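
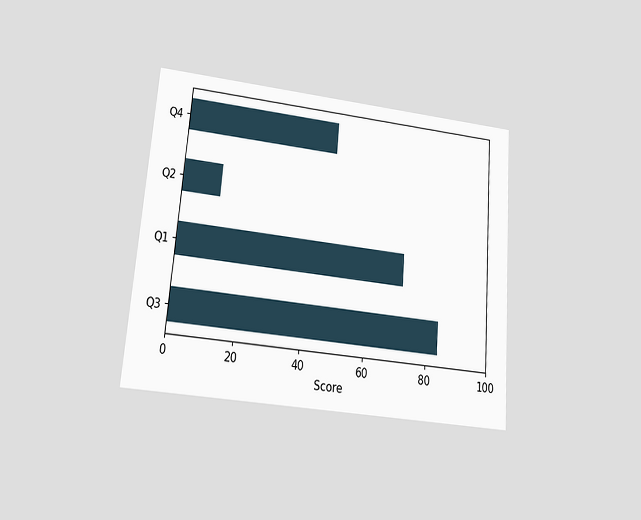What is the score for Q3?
The chart is tilted about 5° clockwise and viewed at a slight angle. Reading along the chart's x-axis, the Q3 bar reaches 84.

84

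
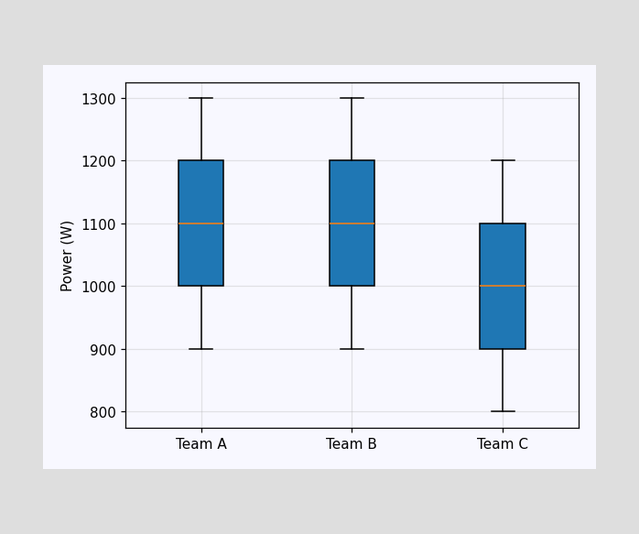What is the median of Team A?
The median line in the Team A box sits at 1100W.

1100W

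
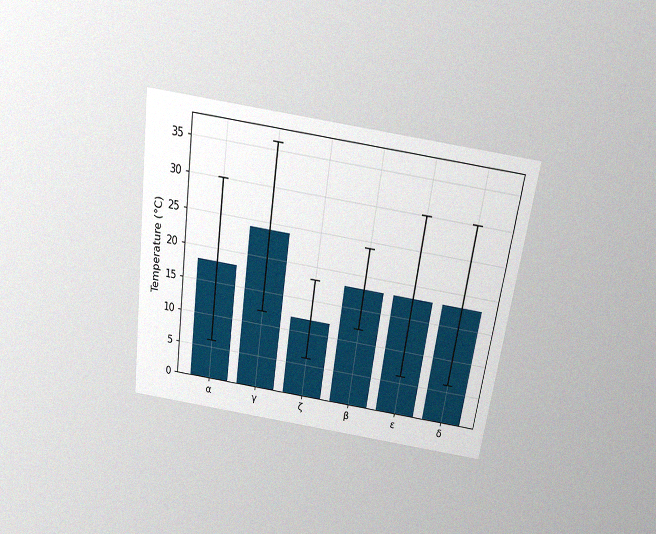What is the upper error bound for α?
The chart is tilted about 8° clockwise and viewed slightly from above, with some photo noise. The α bar's upper whisker reaches 30°C.

30°C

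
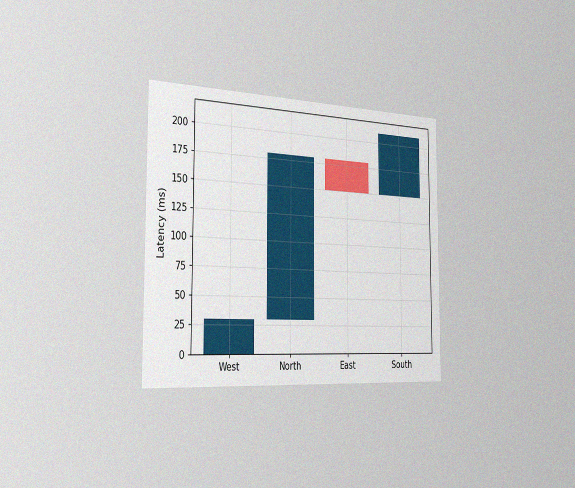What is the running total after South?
The chart is viewed slightly from the left, with some photo noise. After South the running total reaches 210ms.

210ms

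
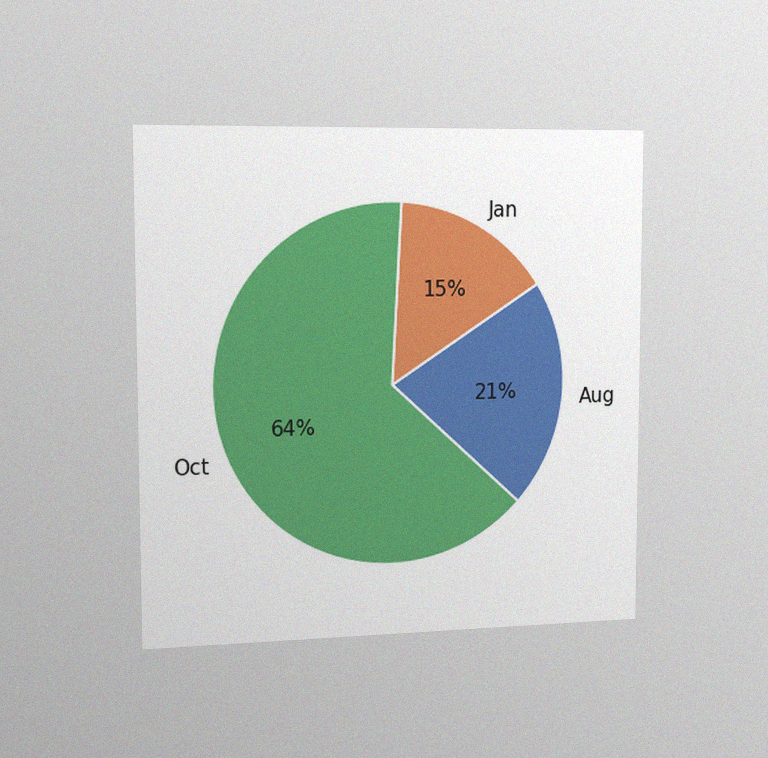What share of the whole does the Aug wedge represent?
21%

The chart is viewed slightly from the left, with some photo noise. The Aug slice takes up 21% of the pie.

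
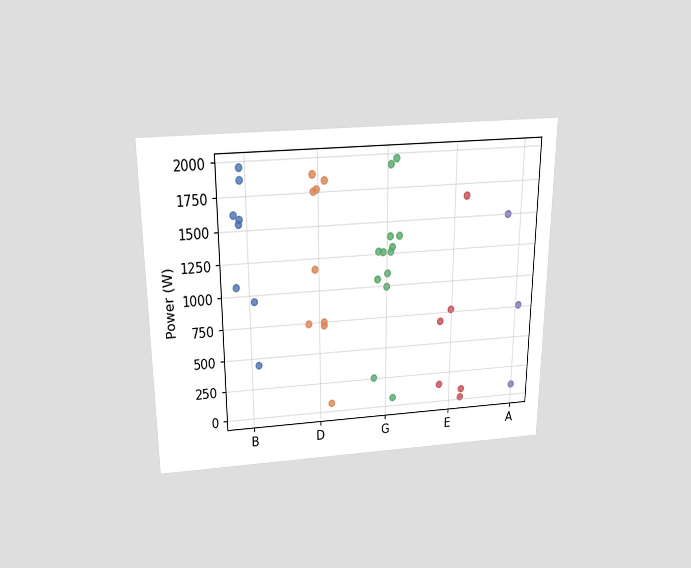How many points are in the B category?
8

The chart is viewed slightly from above. Counting the markers in the B column gives 8.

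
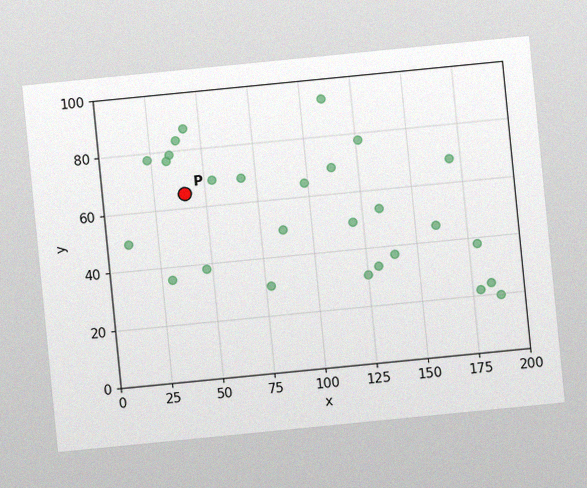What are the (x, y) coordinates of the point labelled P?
(40, 65)

The chart is tilted about 6° counter-clockwise, with some photo noise. Following the gridlines from P to each axis, P sits at (40, 65).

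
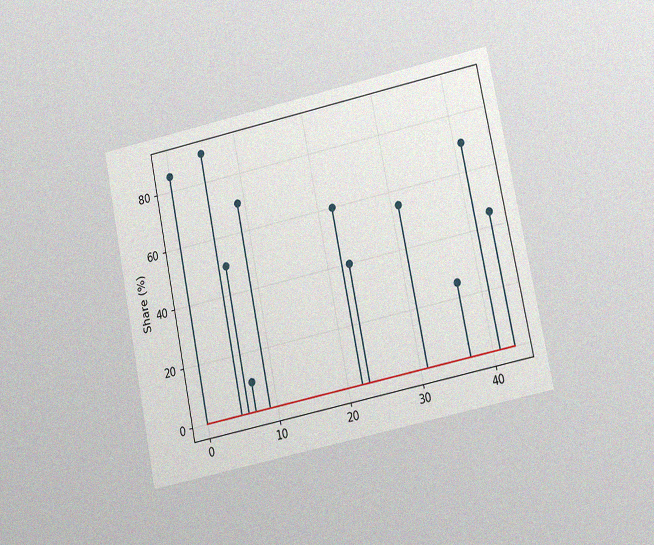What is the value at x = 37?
25%

The chart is tilted about 12° counter-clockwise and viewed at a slight angle, with some photo noise. The stem at x=37 reaches 25%.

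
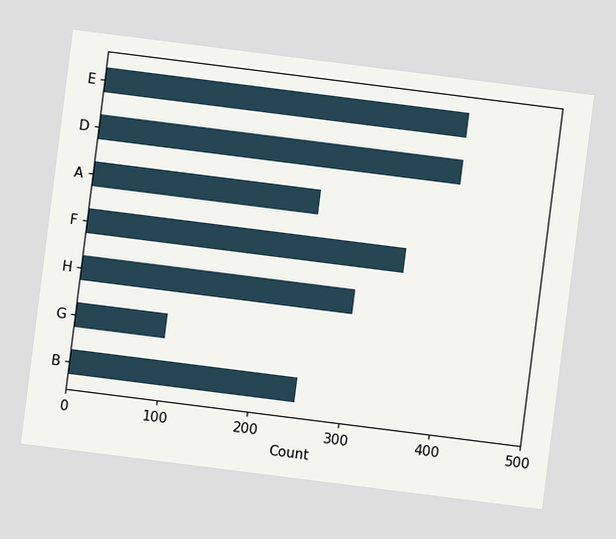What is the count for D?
The chart is tilted about 7° clockwise. Reading along the chart's x-axis, the D bar reaches 400.

400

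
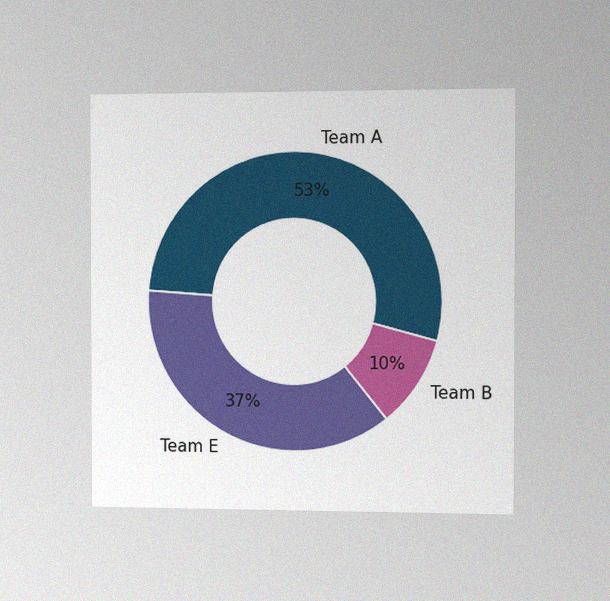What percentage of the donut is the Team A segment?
The chart is viewed slightly from the right, with some photo noise. The Team A segment takes up 53% of the ring.

53%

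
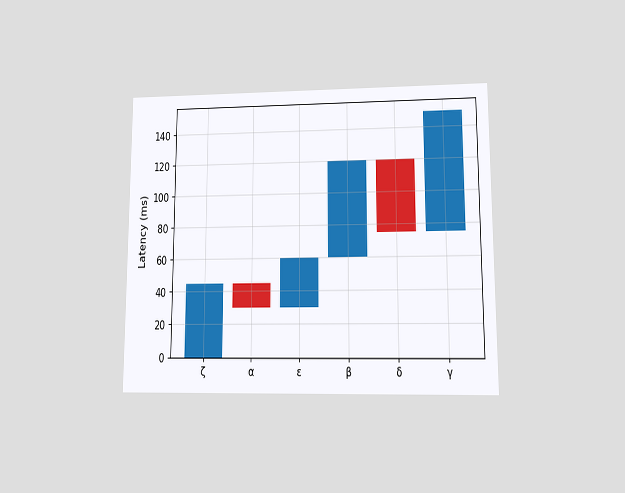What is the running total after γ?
150ms

The chart is viewed at a slight angle. After γ the running total reaches 150ms.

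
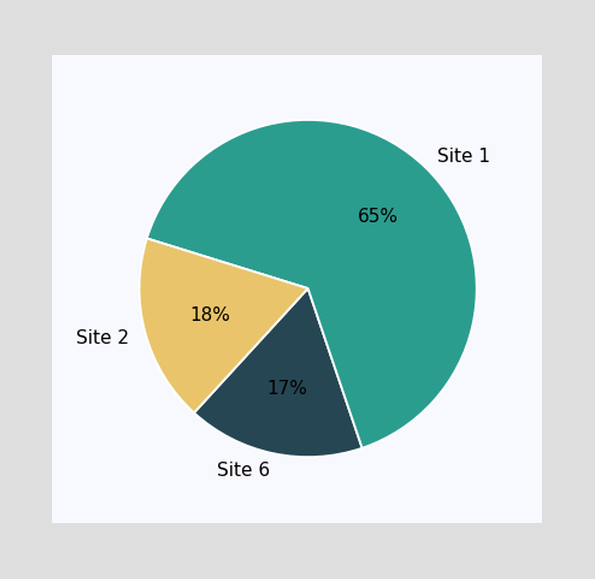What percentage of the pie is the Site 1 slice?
The Site 1 slice takes up 65% of the pie.

65%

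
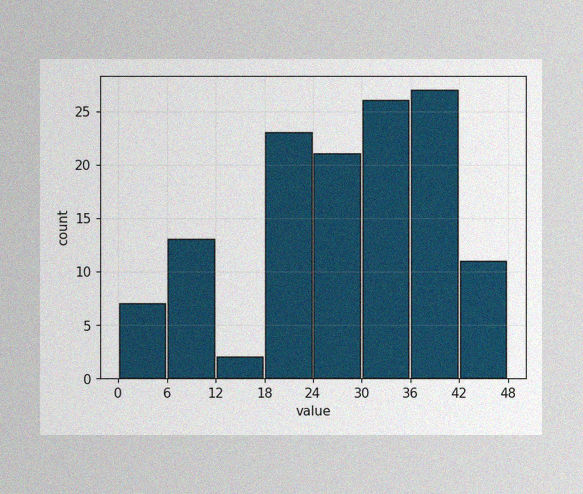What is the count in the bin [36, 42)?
The image has some photo noise and uneven lighting. The [36, 42) bin has height 27.

27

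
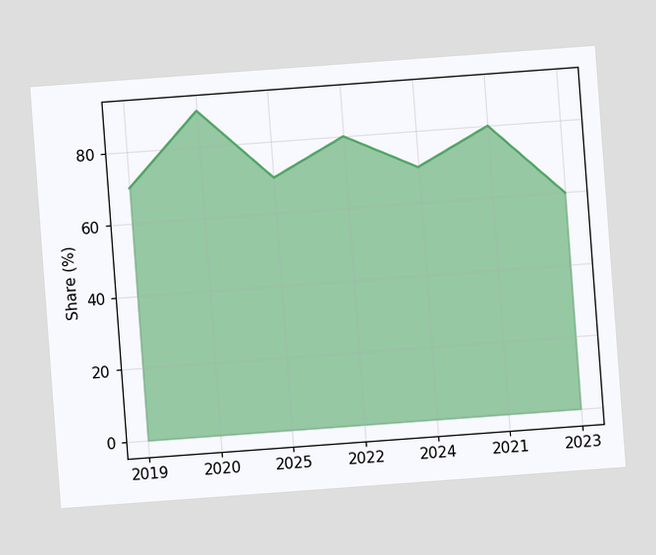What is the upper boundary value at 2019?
The chart is tilted about 4° counter-clockwise. At 2019 the upper boundary is at 70%.

70%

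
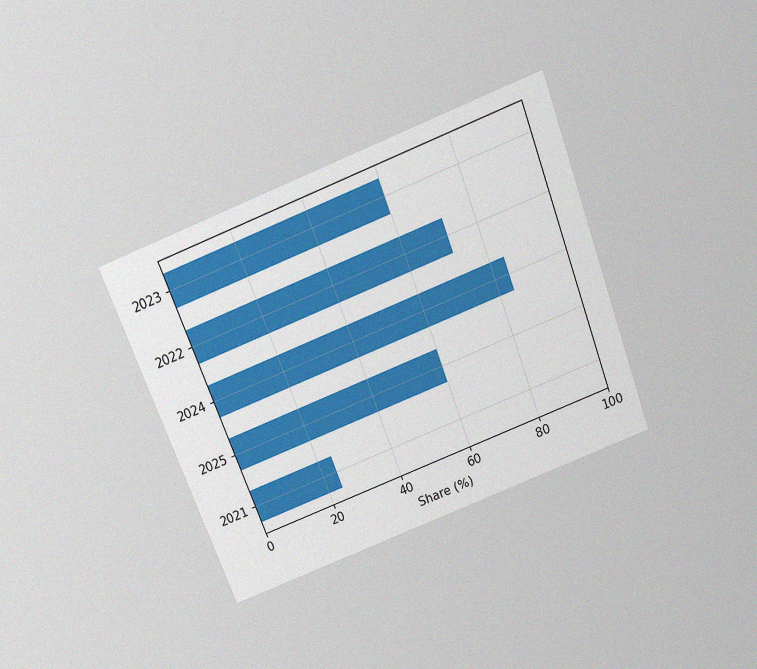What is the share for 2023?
The chart is tilted about 21° counter-clockwise and viewed slightly from above, with some photo noise. Reading along the chart's x-axis, the 2023 bar reaches 60%.

60%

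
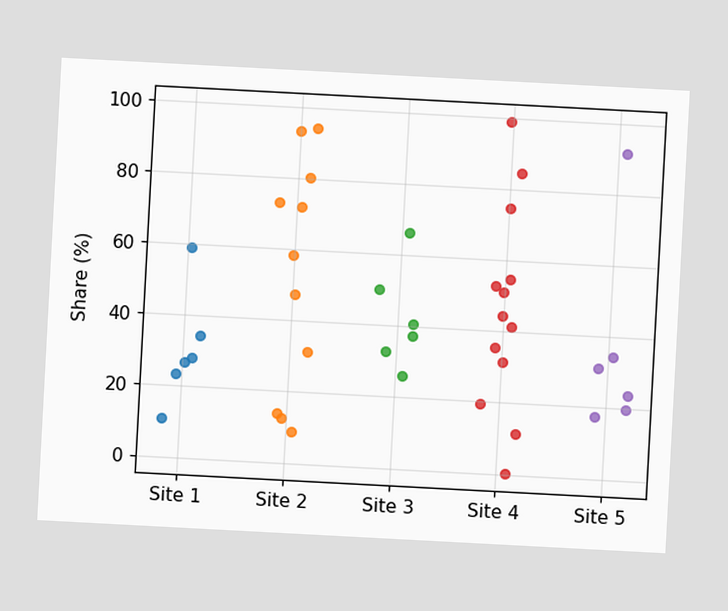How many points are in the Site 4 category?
The chart is tilted about 3° clockwise. Counting the markers in the Site 4 column gives 13.

13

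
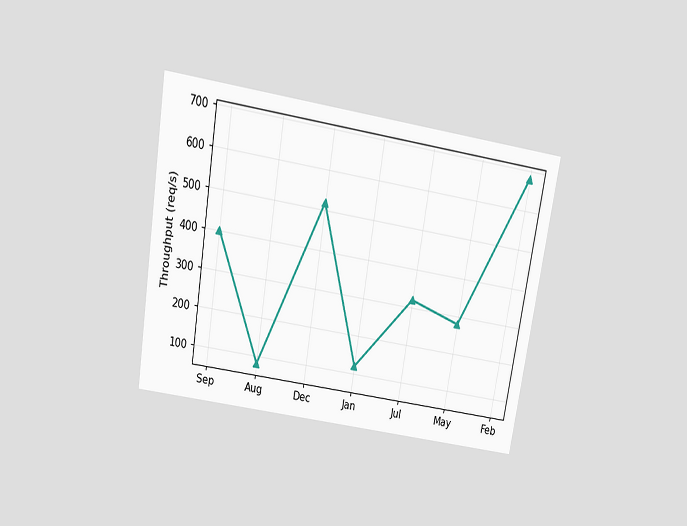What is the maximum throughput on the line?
The chart is tilted about 9° clockwise and viewed slightly from above. The highest point is at Feb, and reading across to the y-axis gives 680req/s.

680req/s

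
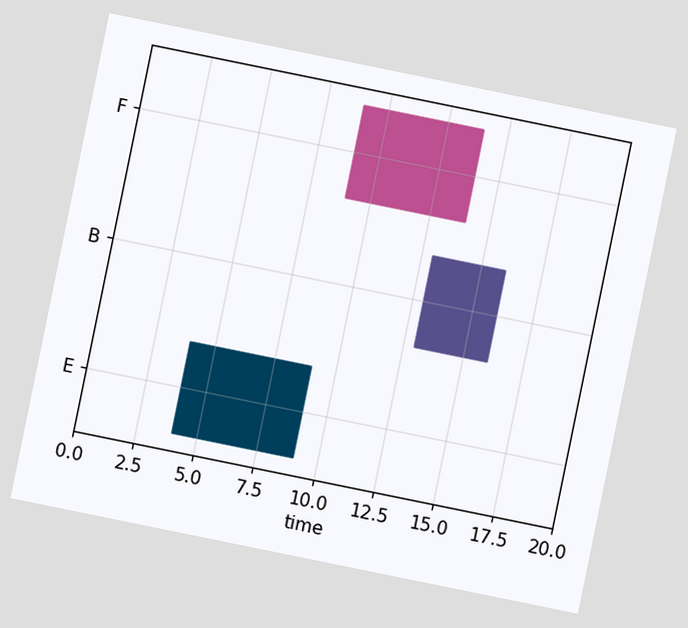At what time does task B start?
13

The chart is tilted about 12° clockwise. The B bar begins at t=13.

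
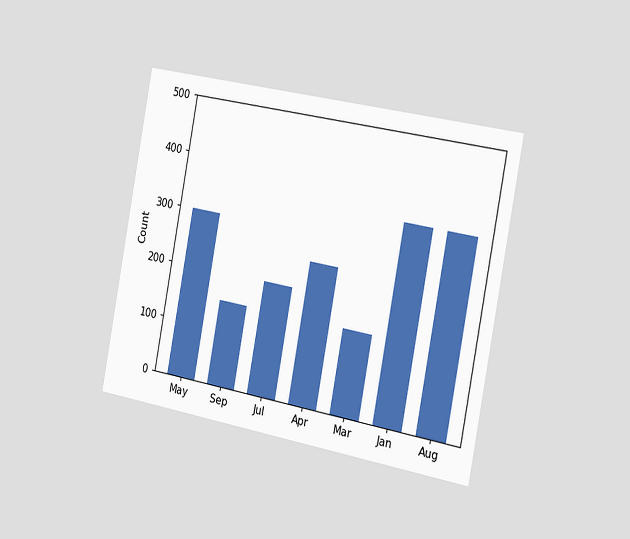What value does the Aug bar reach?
350

The chart is tilted about 11° clockwise and viewed slightly from the right. Reading along the chart's y-axis, the Aug bar reaches 350.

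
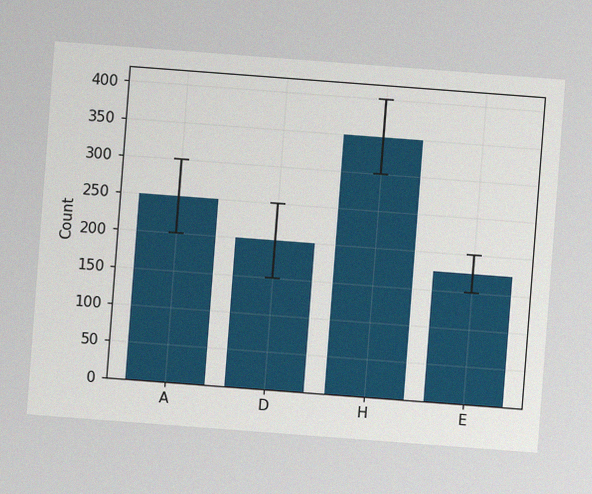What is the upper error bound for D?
The chart is tilted about 4° clockwise, with some photo noise. The D bar's upper whisker reaches 250.

250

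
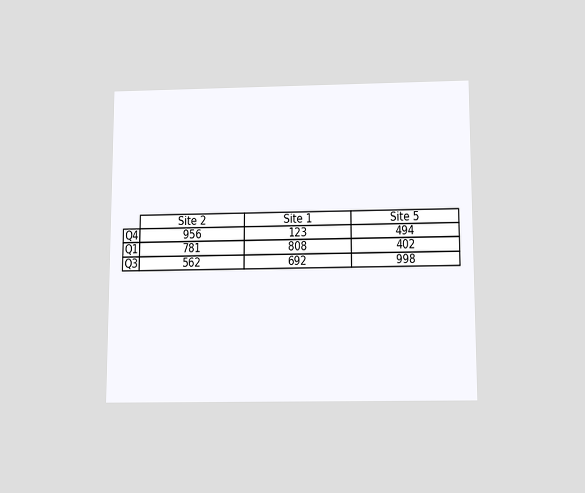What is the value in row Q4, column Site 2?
The chart is viewed slightly from below. The (Q4, Site 2) cell reads 956.

956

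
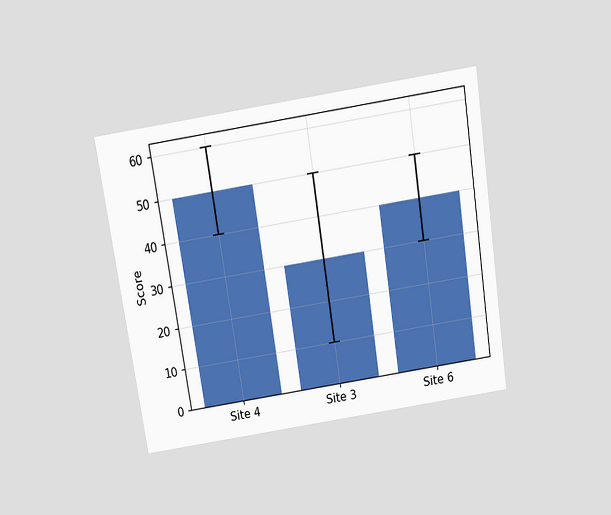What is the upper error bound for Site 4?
60

The chart is tilted about 9° counter-clockwise and viewed slightly from above. The Site 4 bar's upper whisker reaches 60.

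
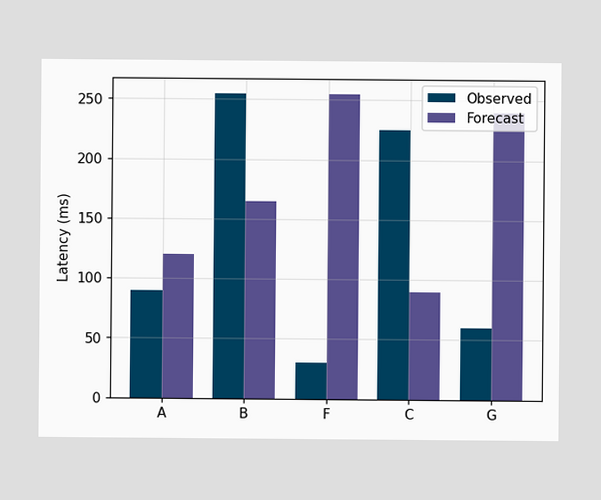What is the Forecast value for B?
165ms

The Forecast bar at B reaches 165ms on the y-axis.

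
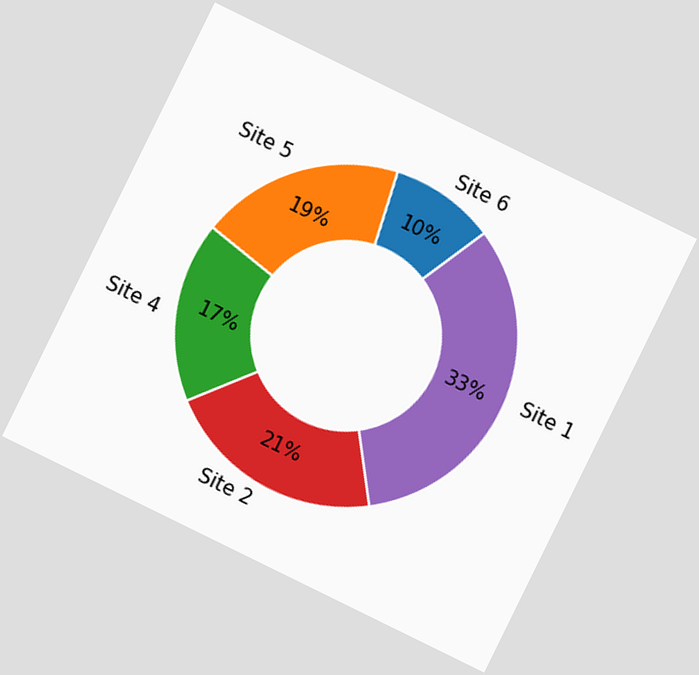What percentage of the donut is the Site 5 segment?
The chart is tilted about 26° clockwise. The Site 5 segment takes up 19% of the ring.

19%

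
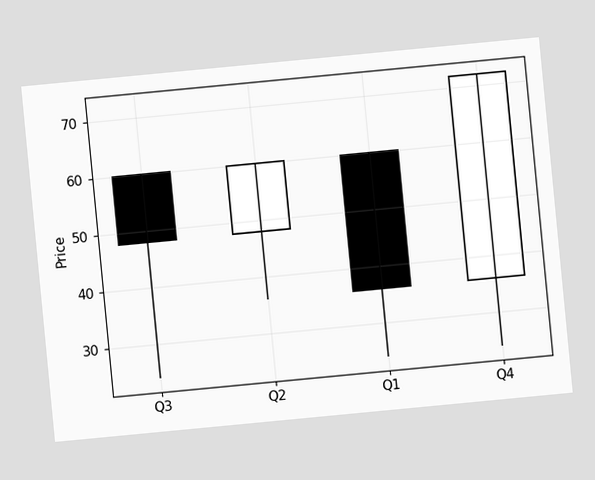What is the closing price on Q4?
72

The chart is tilted about 5° counter-clockwise. The Q4 candle closes at 72.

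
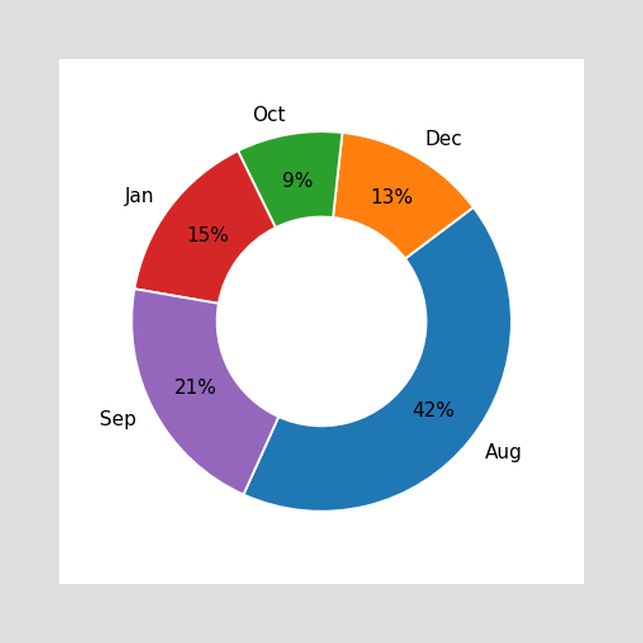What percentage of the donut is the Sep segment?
21%

The Sep segment takes up 21% of the ring.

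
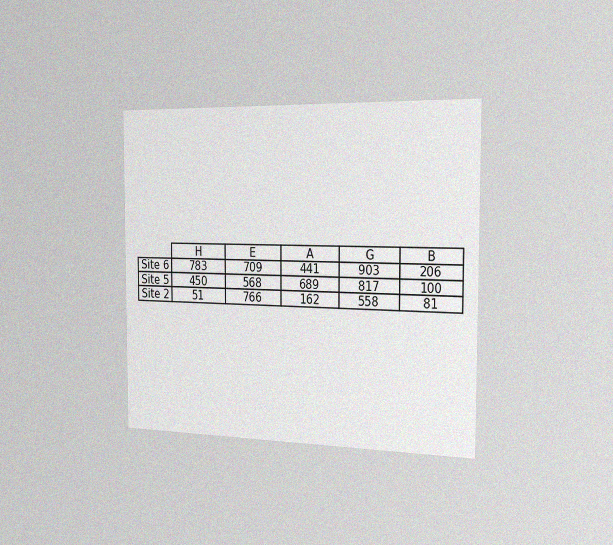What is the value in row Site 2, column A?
The chart is viewed slightly from the right, with some photo noise. The (Site 2, A) cell reads 162.

162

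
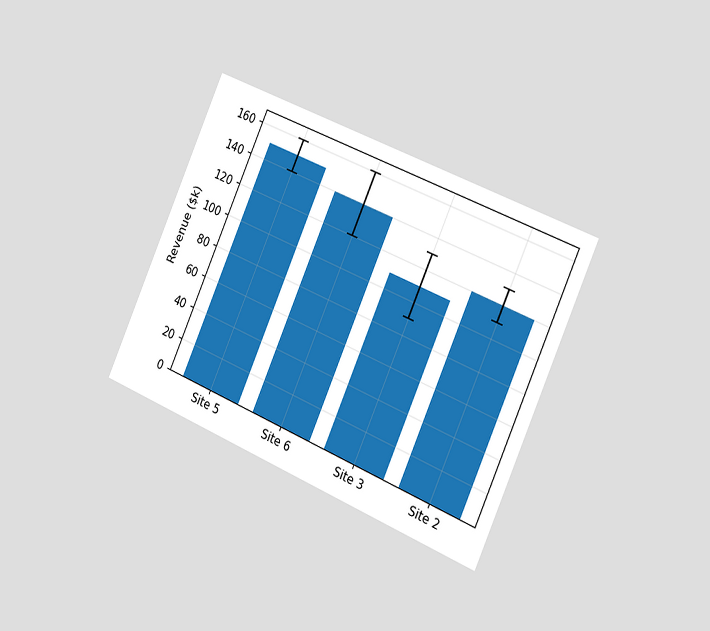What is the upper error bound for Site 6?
The chart is tilted about 24° clockwise and viewed slightly from the right. The Site 6 bar's upper whisker reaches $160k.

$160k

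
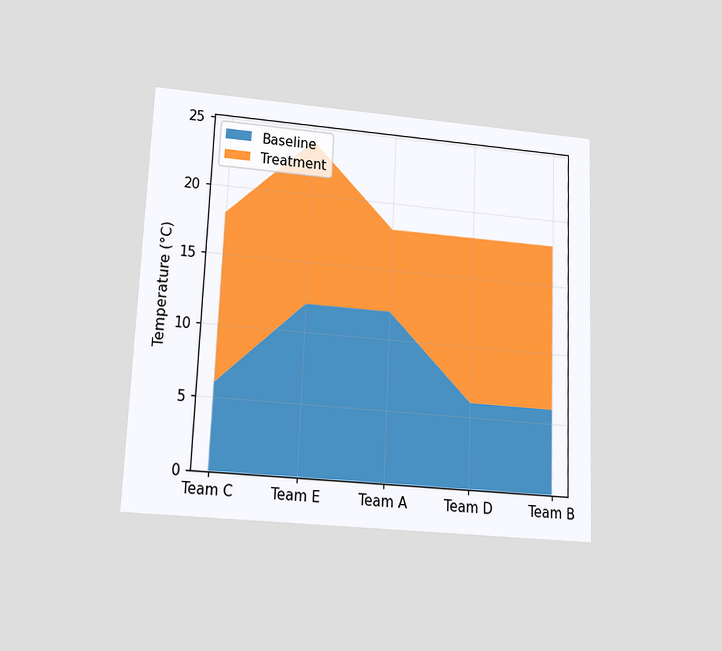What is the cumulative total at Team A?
18°C

The chart is tilted about 2° clockwise and viewed slightly from below. The stacked total at Team A reaches 18°C.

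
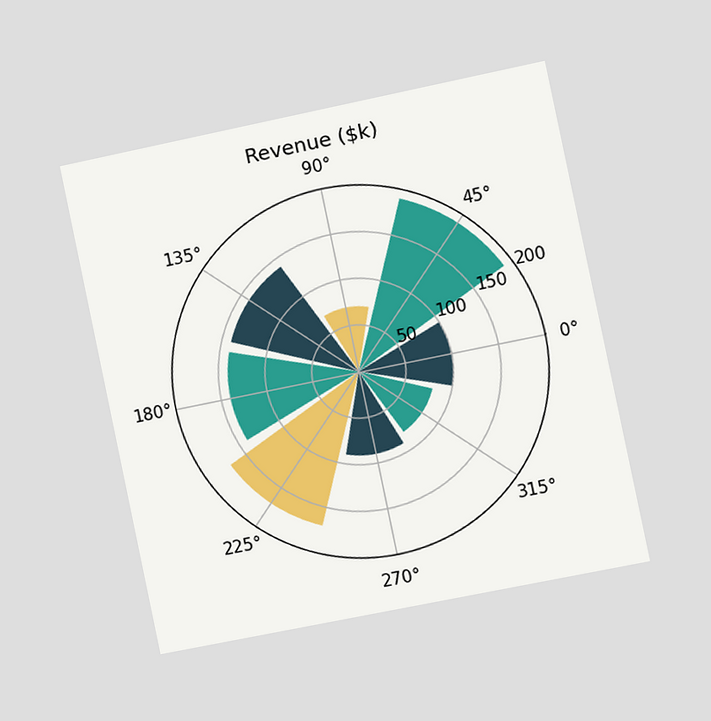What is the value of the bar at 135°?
$140k

The chart is tilted about 12° counter-clockwise and viewed slightly from the right. The bar at 135° reaches $140k on the radial axis.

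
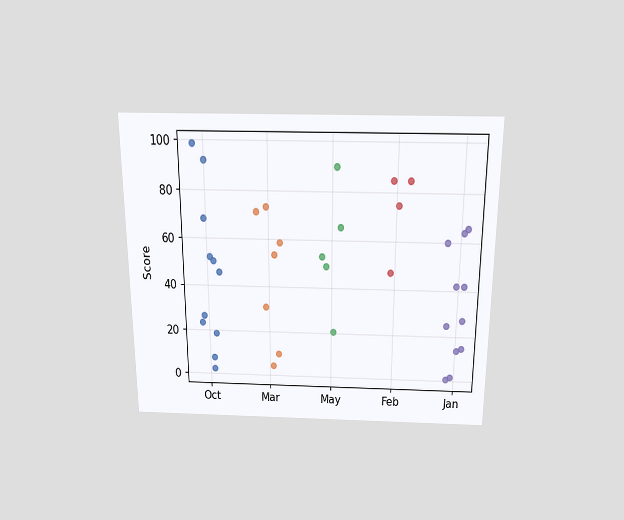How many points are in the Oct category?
The chart is viewed slightly from above. Counting the markers in the Oct column gives 11.

11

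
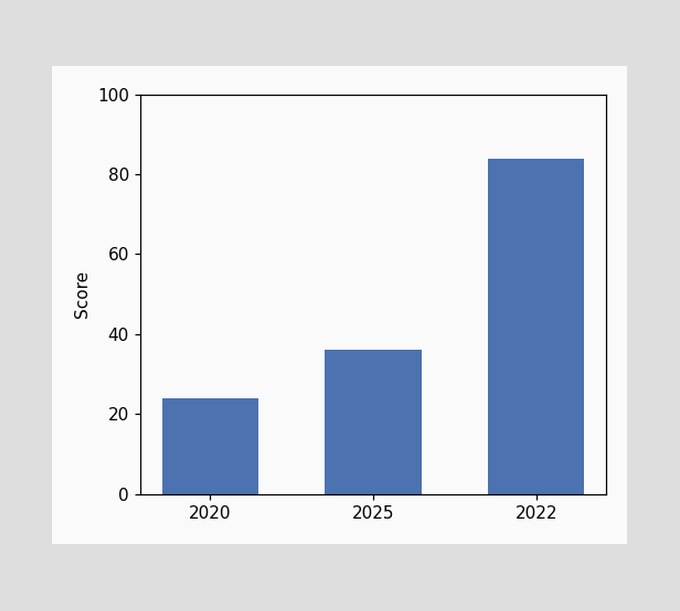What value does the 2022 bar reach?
Reading along the chart's y-axis, the 2022 bar reaches 84.

84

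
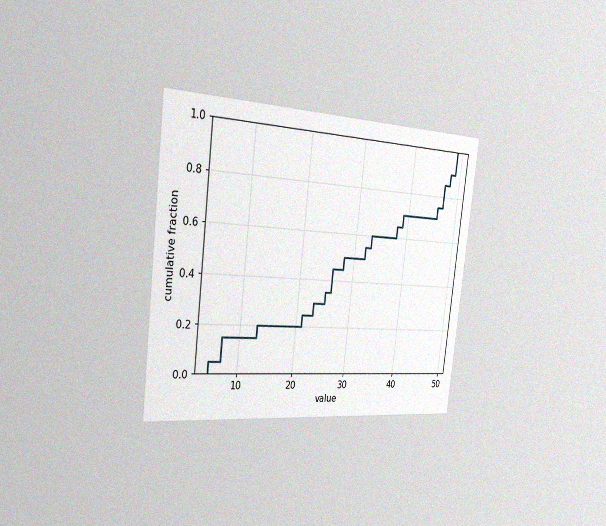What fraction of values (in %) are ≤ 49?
The chart is tilted about 7° clockwise and viewed slightly from the left, with some photo noise. At x=49 the ECDF step is at 100%.

100%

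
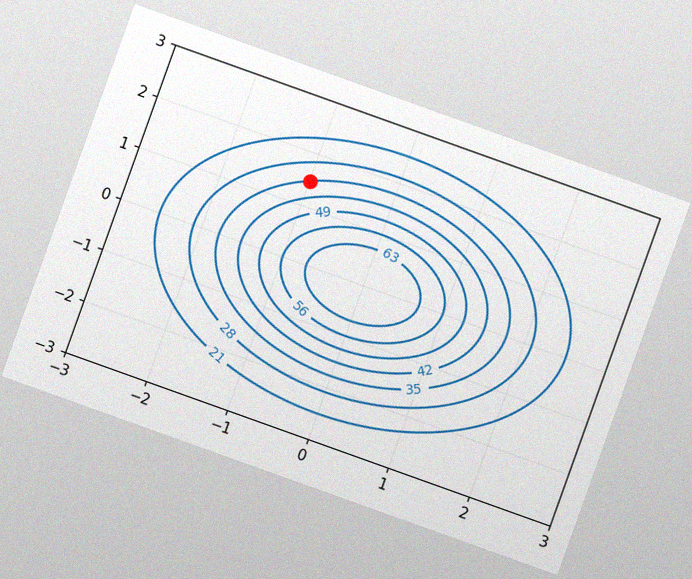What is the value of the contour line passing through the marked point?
35

The chart is tilted about 20° clockwise, with some photo noise. The marked point sits on the contour labelled 35.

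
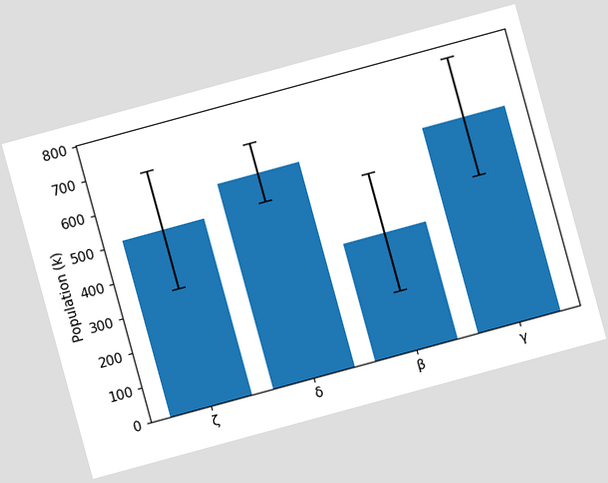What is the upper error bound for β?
510k

The chart is tilted about 15° counter-clockwise. The β bar's upper whisker reaches 510k.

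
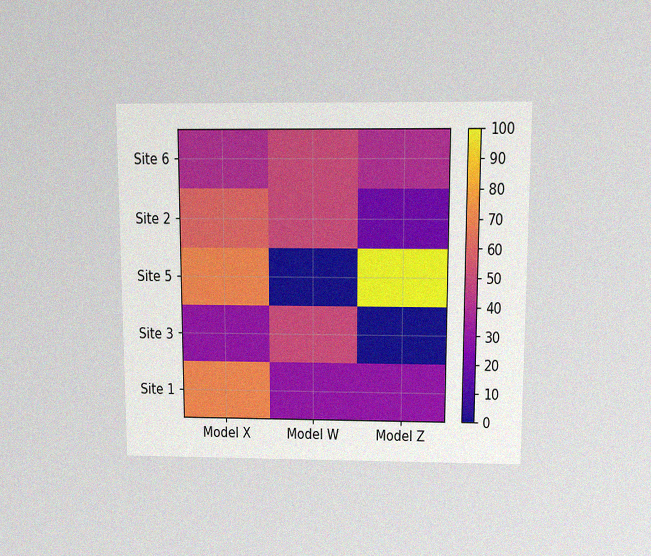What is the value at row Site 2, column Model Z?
The chart is viewed slightly from above, with some photo noise. Matching cell (Site 2, Model Z) against the colorbar gives 20.

20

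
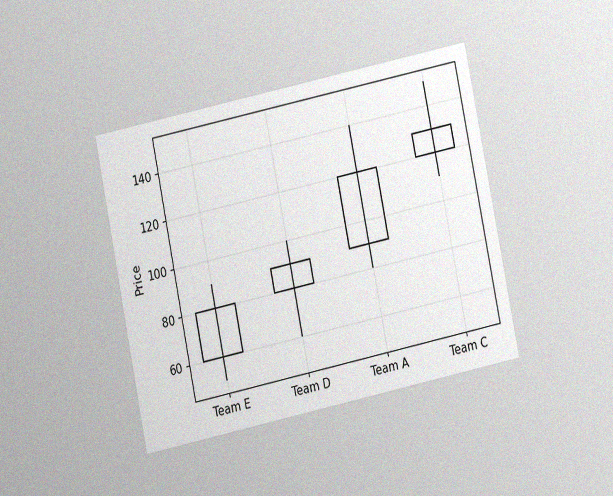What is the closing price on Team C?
The chart is tilted about 12° counter-clockwise and viewed at a slight angle, with some photo noise. The Team C candle closes at 130.

130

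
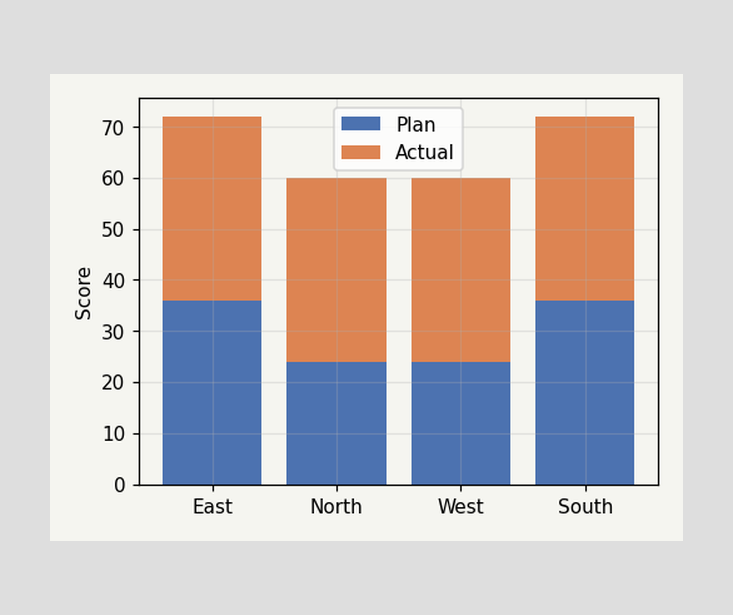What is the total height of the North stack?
The North stack's top reaches 60 on the y-axis.

60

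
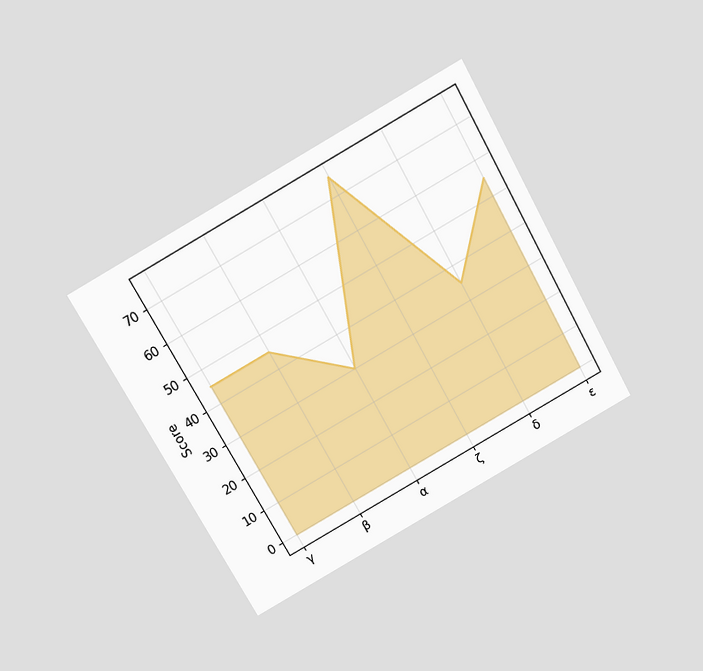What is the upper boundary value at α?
30

The chart is tilted about 29° counter-clockwise and viewed slightly from above. At α the upper boundary is at 30.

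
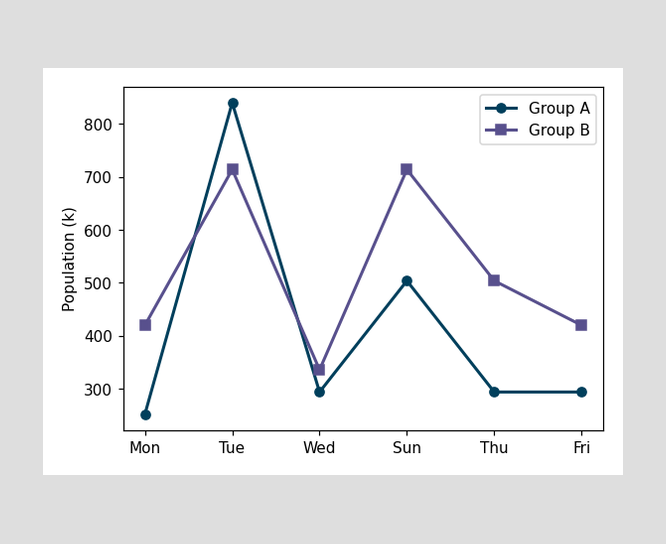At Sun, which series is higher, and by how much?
At Sun, Group B sits above the other line by 210k.

Group B, by 210k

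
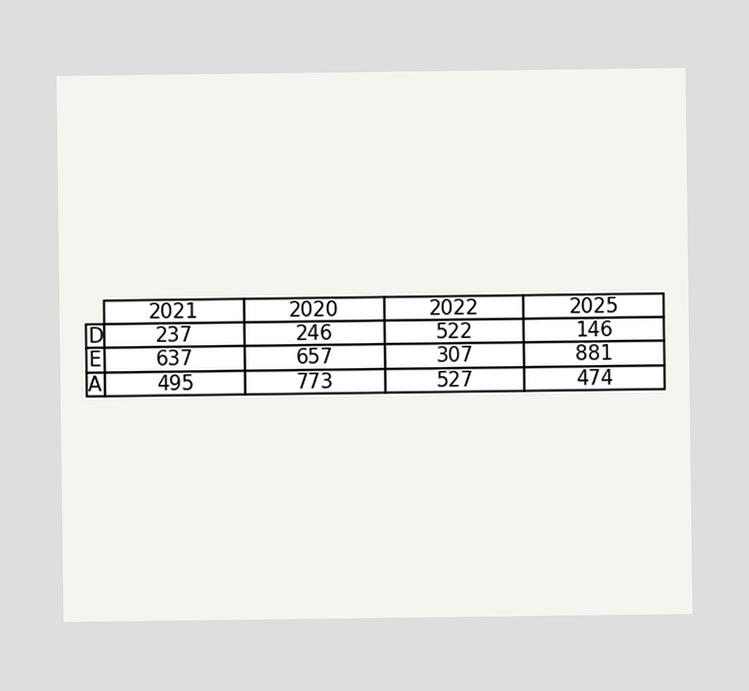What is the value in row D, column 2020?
246

The (D, 2020) cell reads 246.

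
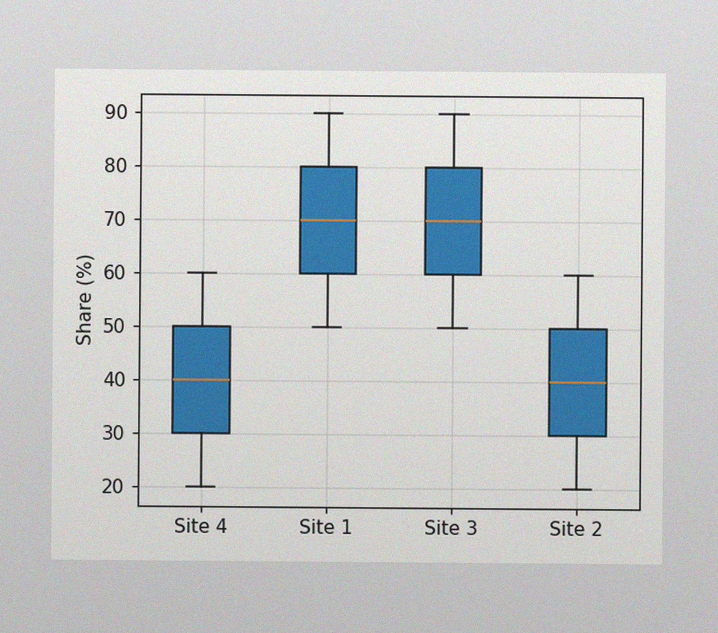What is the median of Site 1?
The image has some photo noise and uneven lighting. The median line in the Site 1 box sits at 70%.

70%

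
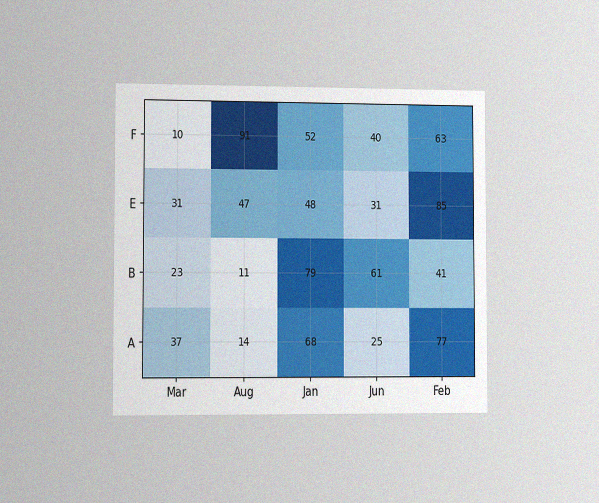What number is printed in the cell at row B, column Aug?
The chart is viewed slightly from the left, with some photo noise. The (B, Aug) cell reads 11.

11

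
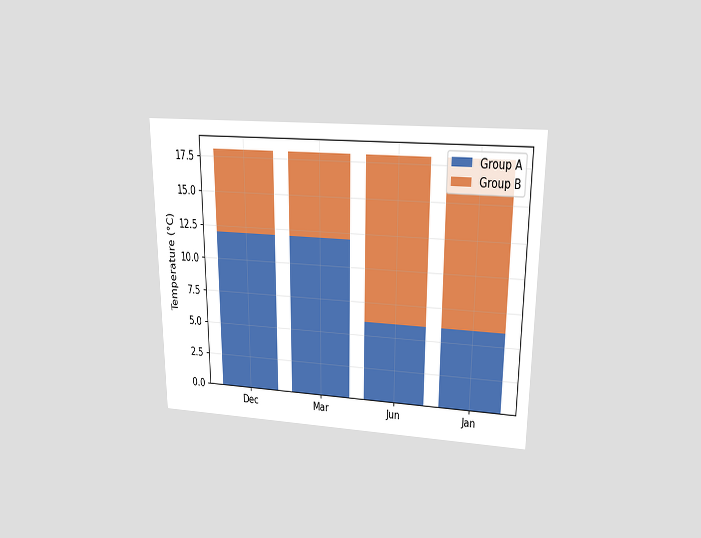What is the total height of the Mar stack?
The chart is viewed slightly from above. The Mar stack's top reaches 18°C on the y-axis.

18°C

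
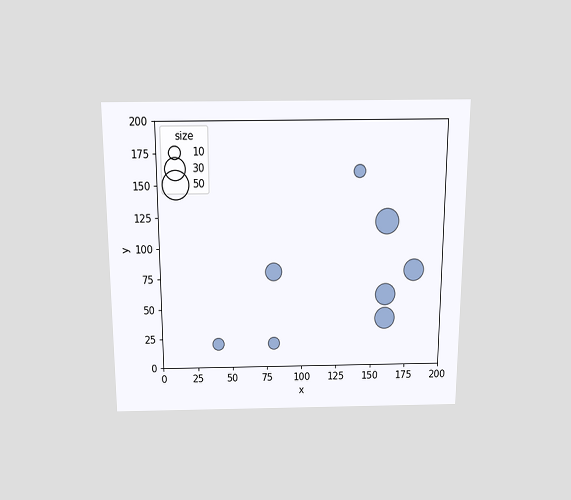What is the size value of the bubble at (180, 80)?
The chart is viewed slightly from above. Matching the bubble at (180, 80) against the size legend gives 30.

30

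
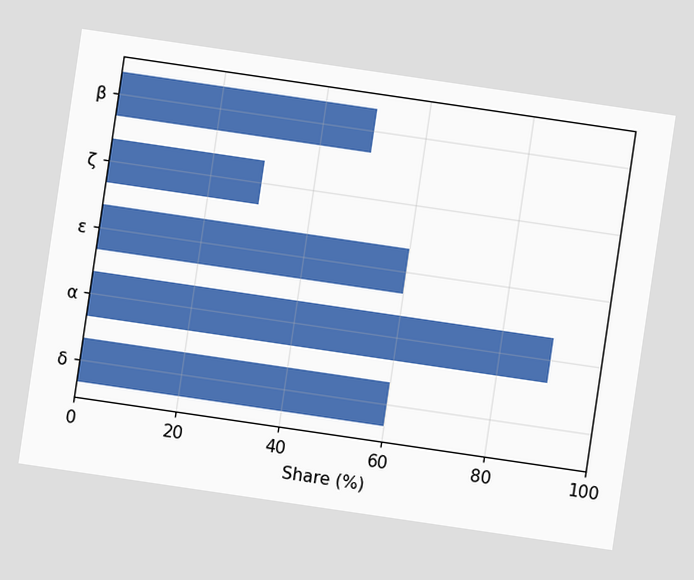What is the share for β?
50%

The chart is tilted about 8° clockwise. Reading along the chart's x-axis, the β bar reaches 50%.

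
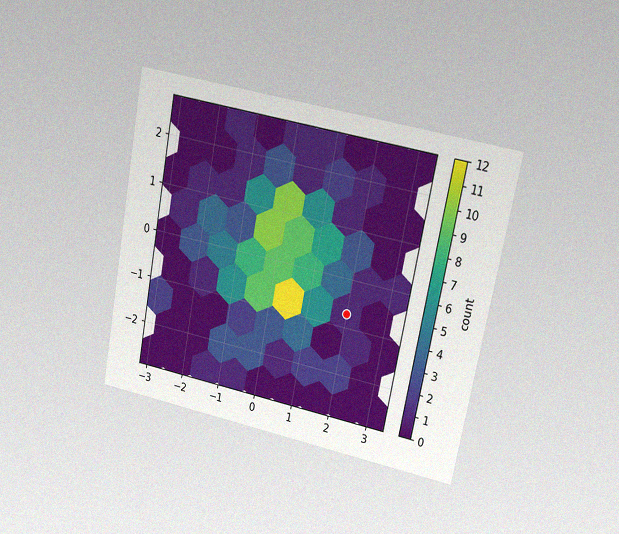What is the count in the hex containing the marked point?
1

The chart is tilted about 11° clockwise and viewed at a slight angle, with some photo noise. The marked hex reads 1 on the colorbar.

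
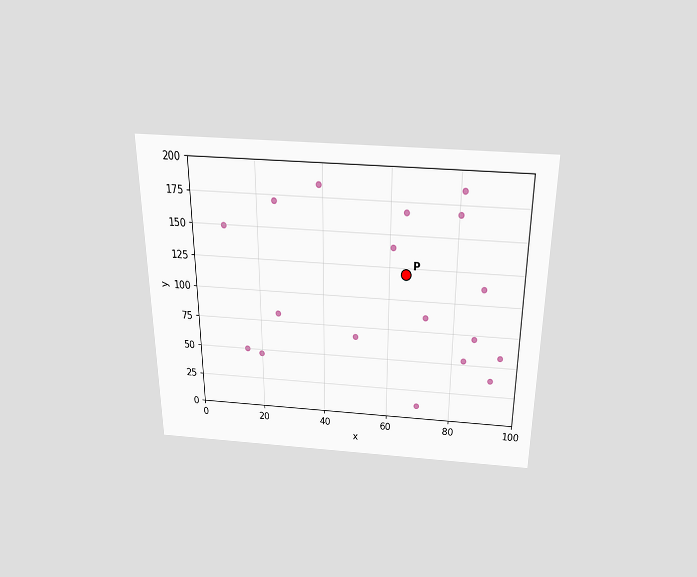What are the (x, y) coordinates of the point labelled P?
The chart is viewed slightly from above. Following the gridlines from P to each axis, P sits at (65, 120).

(65, 120)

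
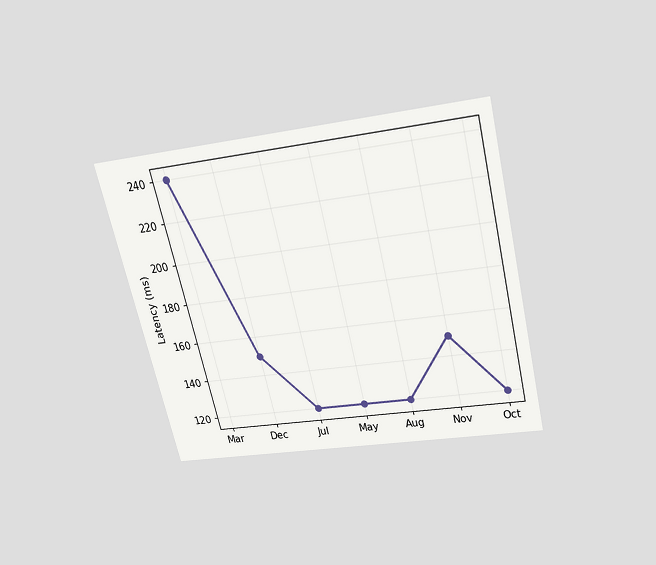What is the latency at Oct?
120ms

The chart is tilted about 14° counter-clockwise and viewed slightly from above. At Oct, the line is at 120ms.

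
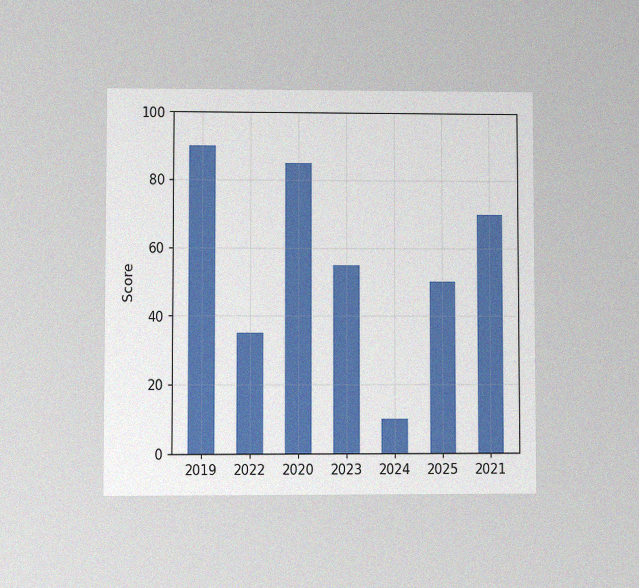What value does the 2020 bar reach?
The chart is viewed at a slight angle, with some photo noise. Reading along the chart's y-axis, the 2020 bar reaches 85.

85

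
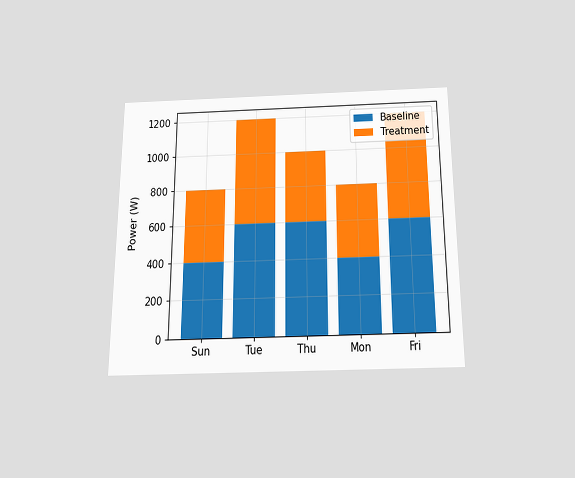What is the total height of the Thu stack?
The chart is viewed slightly from below. The Thu stack's top reaches 1000W on the y-axis.

1000W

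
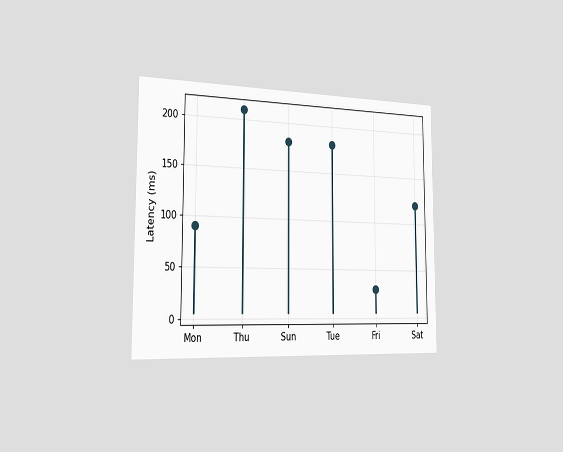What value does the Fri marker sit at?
30ms

The chart is viewed slightly from the left. The Fri marker sits at 30ms.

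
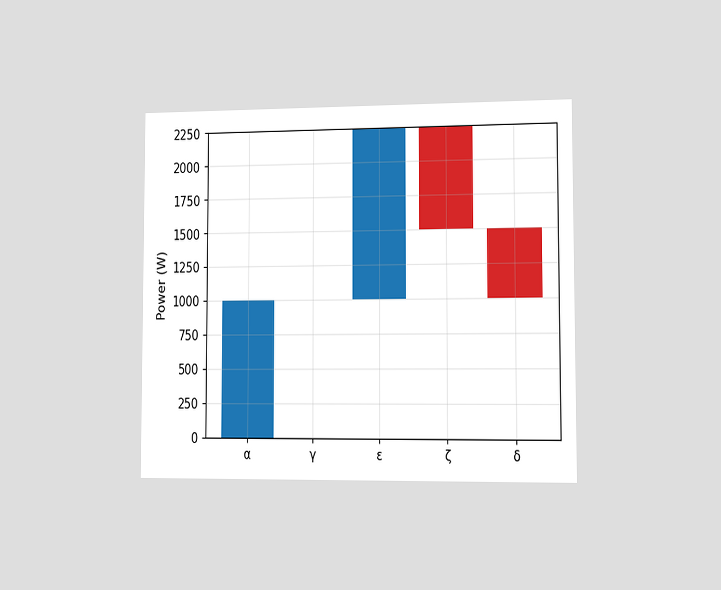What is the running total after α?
1000W

The chart is viewed slightly from the right. After α the running total reaches 1000W.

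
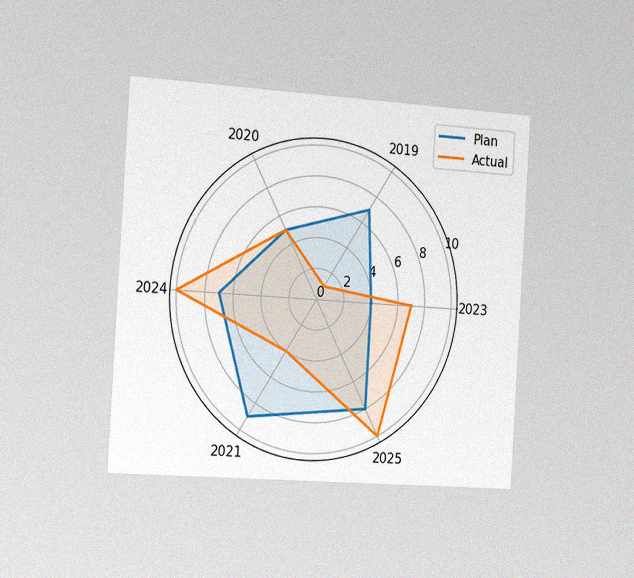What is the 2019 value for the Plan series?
7

The chart is tilted about 4° clockwise and viewed slightly from the left, with some photo noise. On the 2019 axis, Plan reaches 7.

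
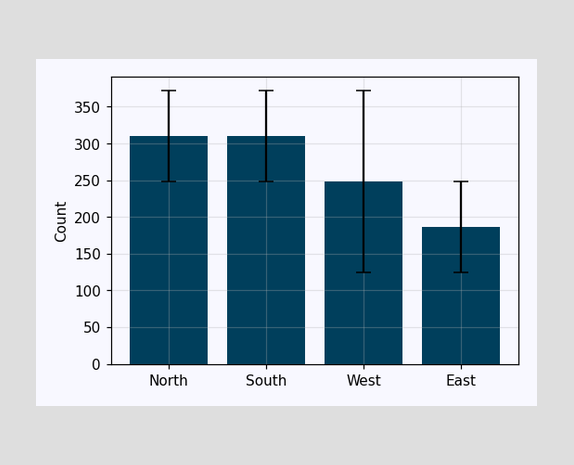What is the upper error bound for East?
248

The East bar's upper whisker reaches 248.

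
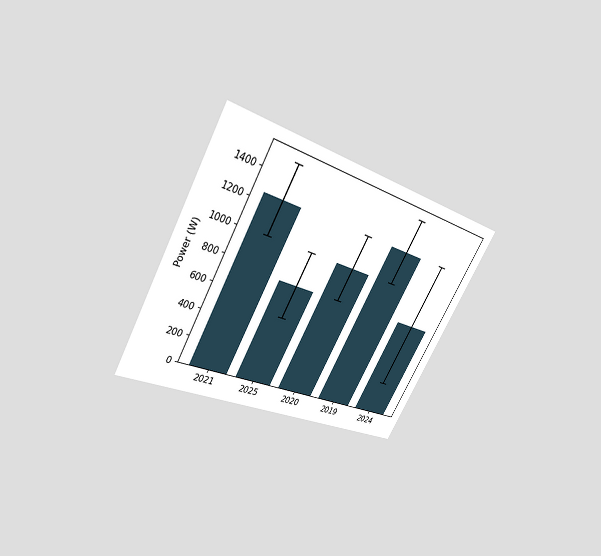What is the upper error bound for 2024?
1250W

The chart is tilted about 29° clockwise and viewed slightly from above. The 2024 bar's upper whisker reaches 1250W.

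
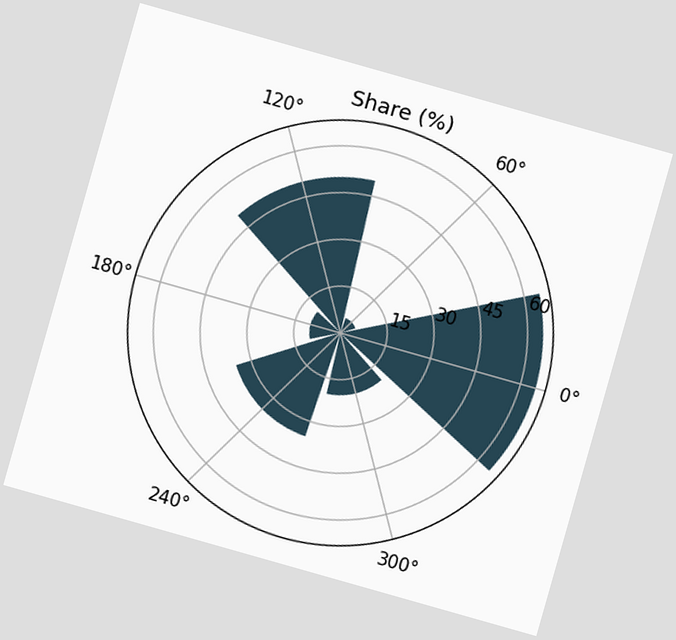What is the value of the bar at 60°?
The chart is tilted about 16° clockwise. The bar at 60° reaches 5% on the radial axis.

5%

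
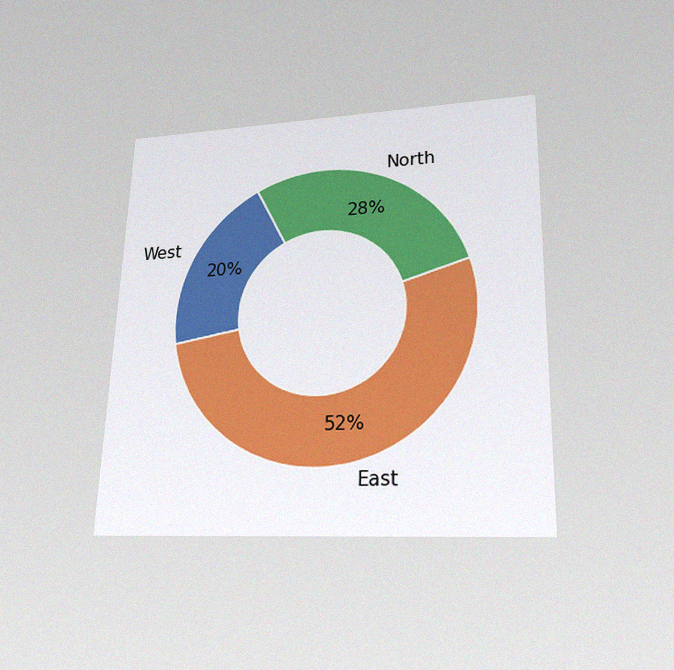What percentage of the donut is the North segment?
28%

The chart is viewed slightly from below, with some photo noise. The North segment takes up 28% of the ring.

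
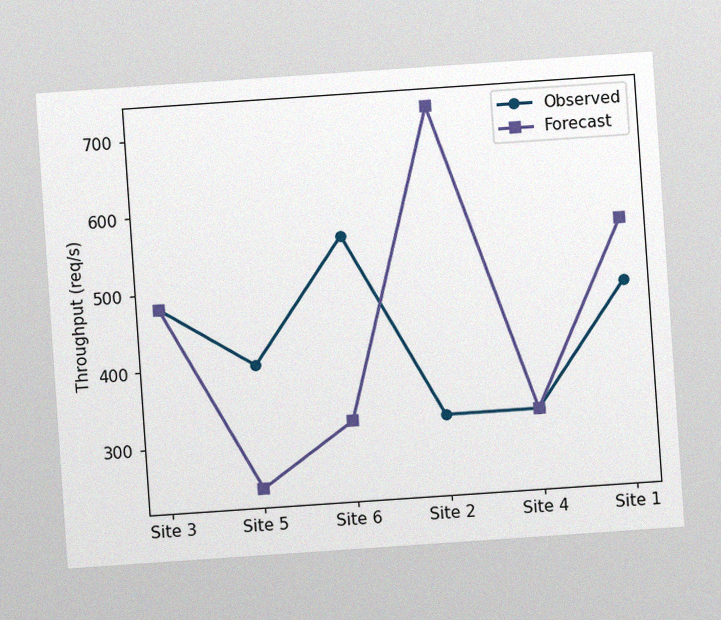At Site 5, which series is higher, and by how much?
Observed, by 160req/s

The chart is tilted about 4° counter-clockwise, with some photo noise. At Site 5, Observed sits above the other line by 160req/s.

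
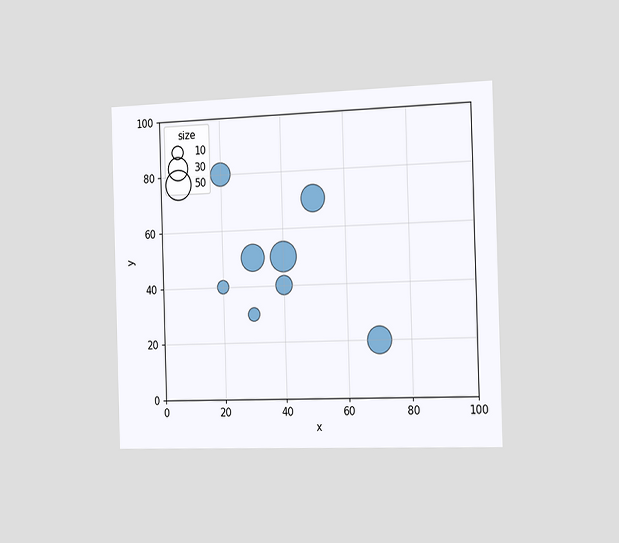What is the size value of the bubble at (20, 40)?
10

The chart is viewed slightly from the right. Matching the bubble at (20, 40) against the size legend gives 10.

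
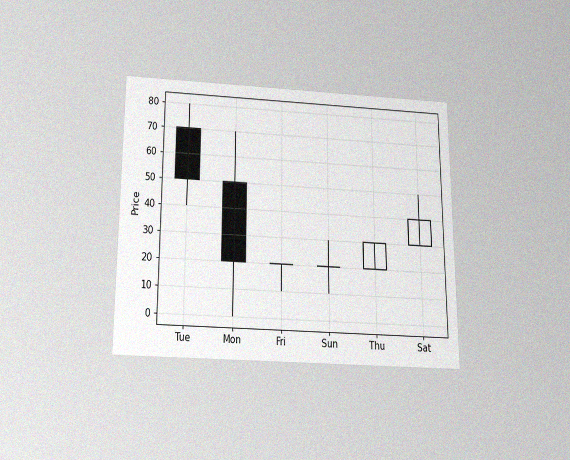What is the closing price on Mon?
The chart is viewed slightly from below, with some photo noise. The Mon candle closes at 20.

20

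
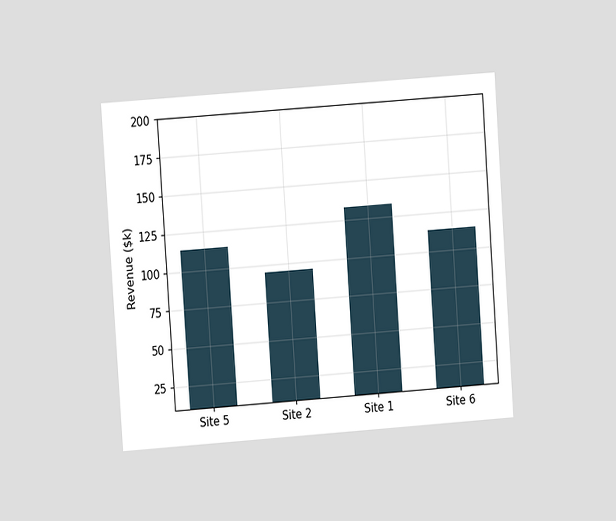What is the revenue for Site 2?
The chart is tilted about 4° counter-clockwise and viewed at a slight angle. Reading along the chart's y-axis, the Site 2 bar reaches $95k.

$95k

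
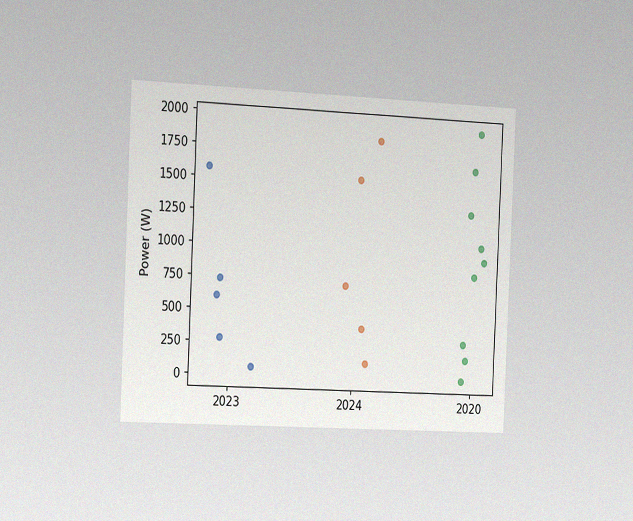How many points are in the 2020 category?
9

The chart is tilted about 3° clockwise and viewed slightly from the left, with some photo noise. Counting the markers in the 2020 column gives 9.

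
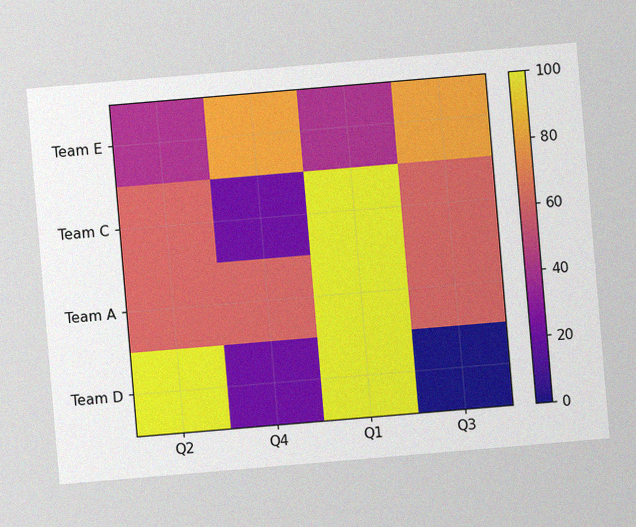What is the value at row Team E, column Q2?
The chart is tilted about 5° counter-clockwise, with some photo noise. Matching cell (Team E, Q2) against the colorbar gives 40.

40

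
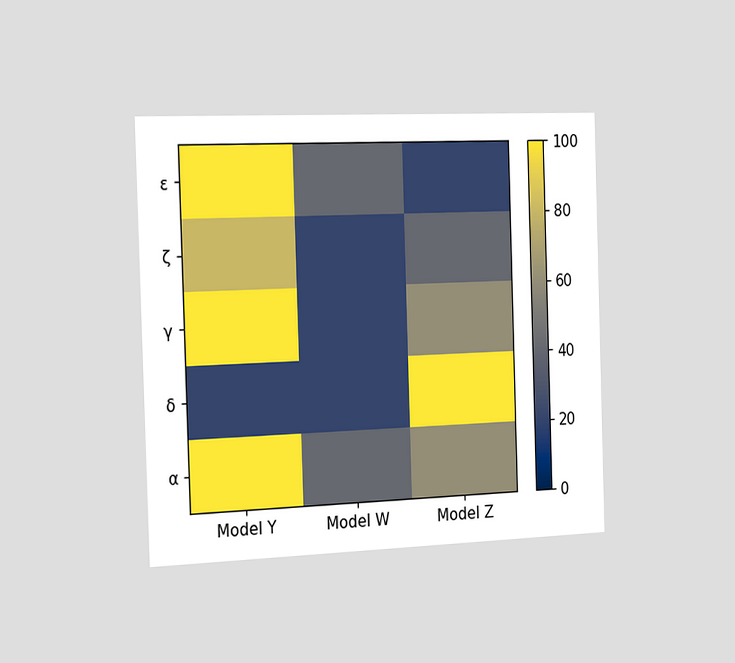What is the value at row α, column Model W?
The chart is viewed slightly from the left. Matching cell (α, Model W) against the colorbar gives 40.

40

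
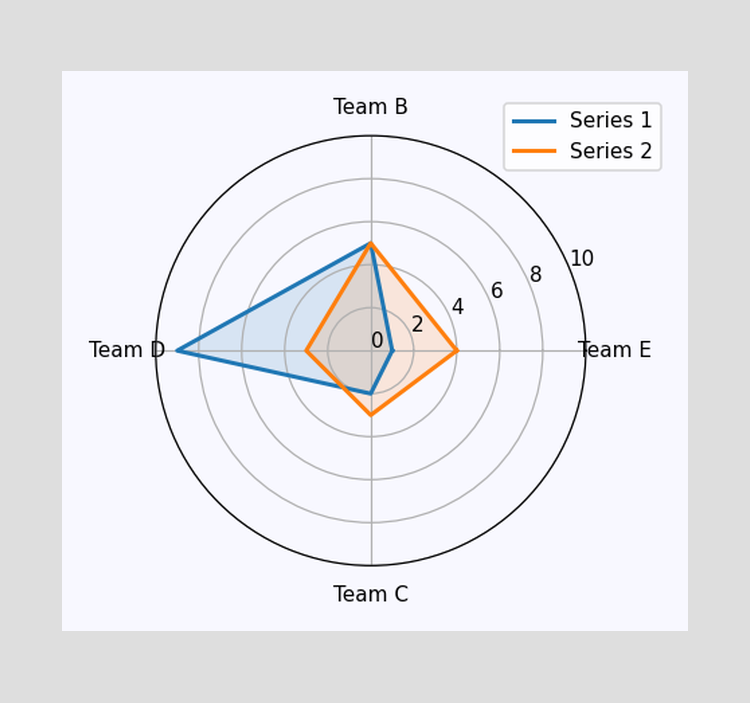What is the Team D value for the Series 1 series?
On the Team D axis, Series 1 reaches 9.

9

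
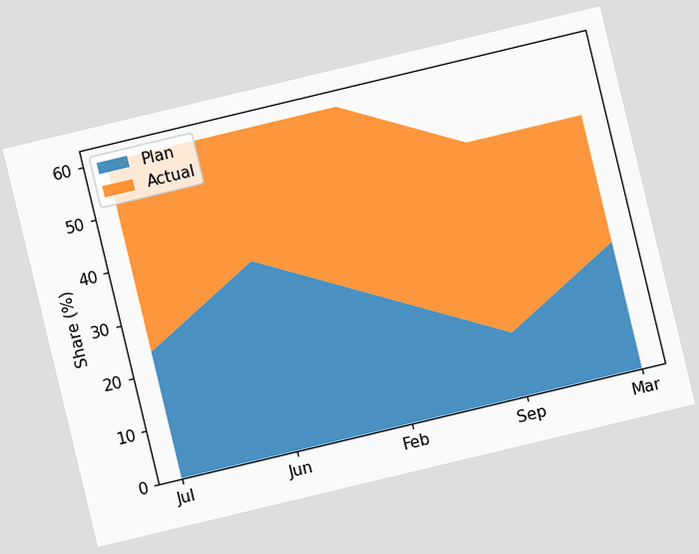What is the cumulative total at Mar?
48%

The chart is tilted about 13° counter-clockwise. The stacked total at Mar reaches 48%.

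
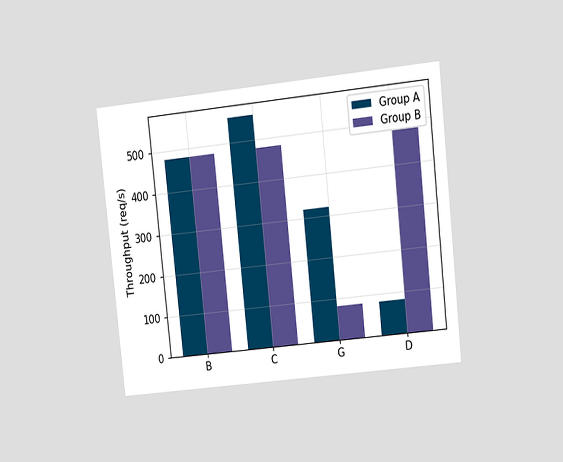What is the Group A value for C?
The chart is tilted about 6° counter-clockwise and viewed at a slight angle. The Group A bar at C reaches 560req/s on the y-axis.

560req/s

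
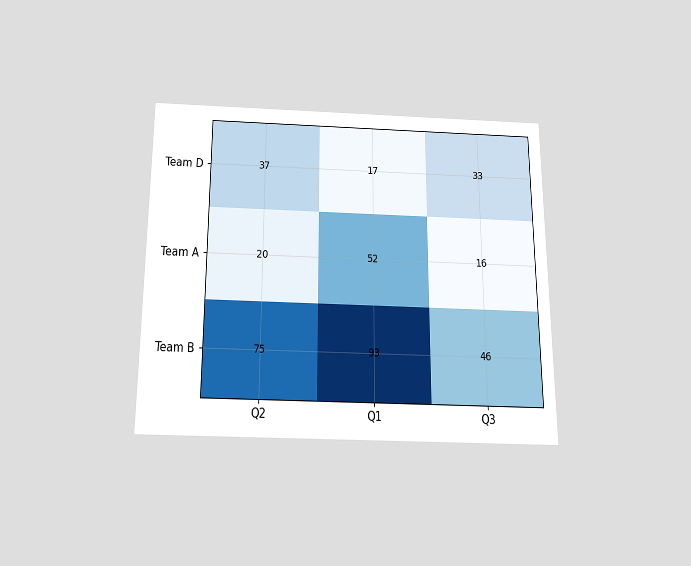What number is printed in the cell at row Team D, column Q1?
The chart is viewed slightly from below. The (Team D, Q1) cell reads 17.

17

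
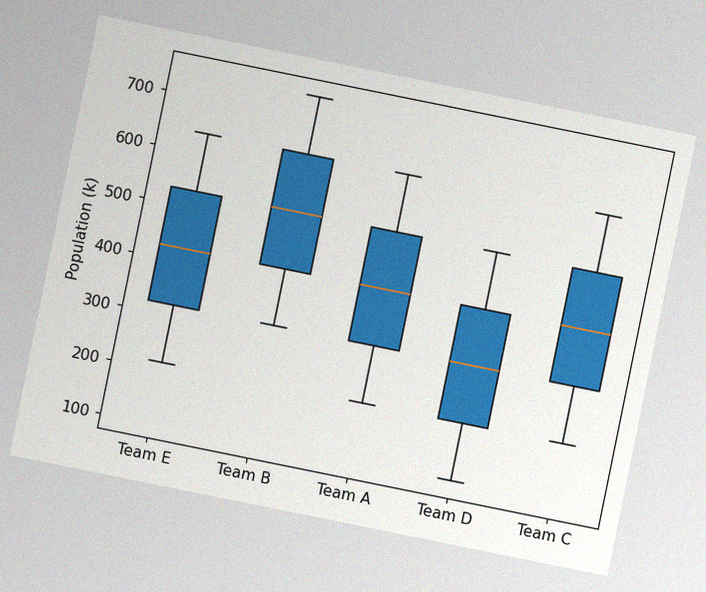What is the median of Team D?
The chart is tilted about 11° clockwise, with some photo noise. The median line in the Team D box sits at 318k.

318k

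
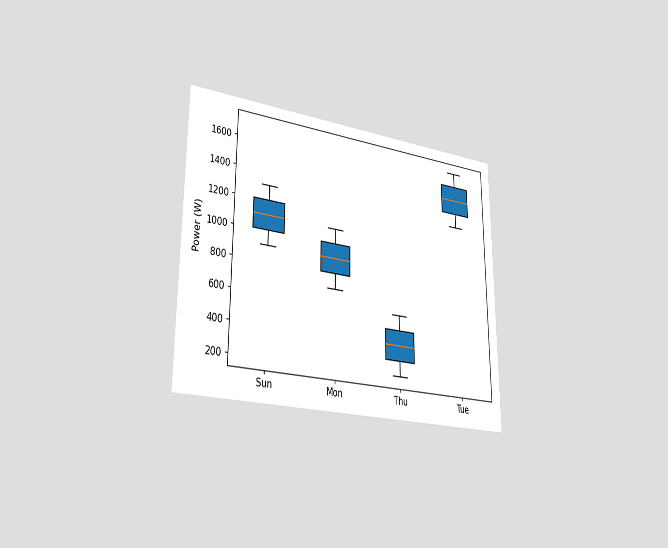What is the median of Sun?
1100W

The chart is viewed slightly from the left. The median line in the Sun box sits at 1100W.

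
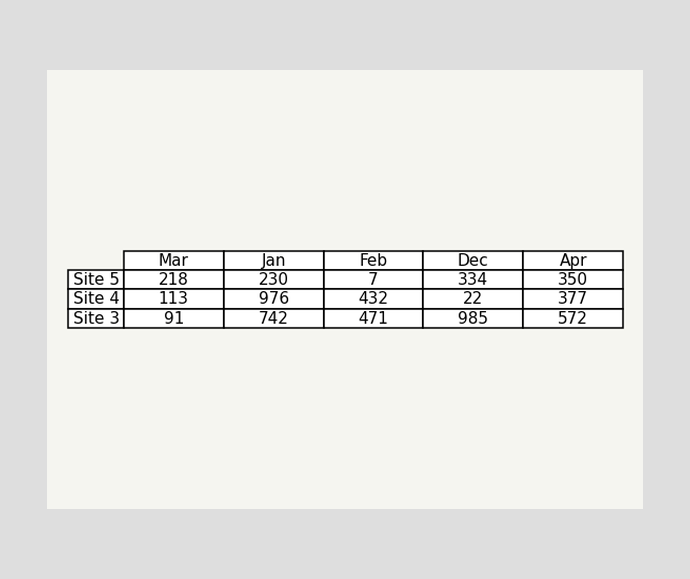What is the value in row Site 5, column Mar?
The (Site 5, Mar) cell reads 218.

218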